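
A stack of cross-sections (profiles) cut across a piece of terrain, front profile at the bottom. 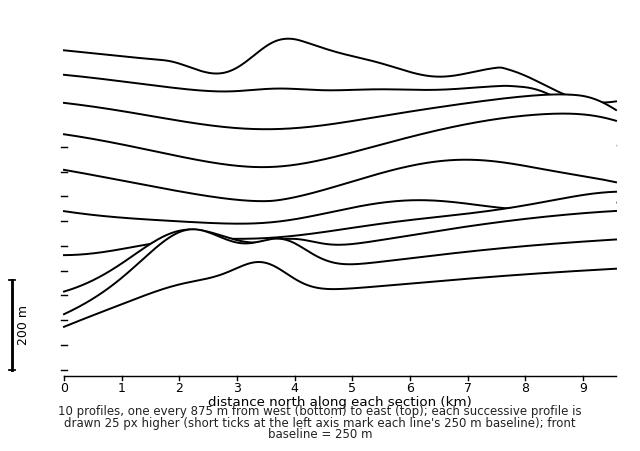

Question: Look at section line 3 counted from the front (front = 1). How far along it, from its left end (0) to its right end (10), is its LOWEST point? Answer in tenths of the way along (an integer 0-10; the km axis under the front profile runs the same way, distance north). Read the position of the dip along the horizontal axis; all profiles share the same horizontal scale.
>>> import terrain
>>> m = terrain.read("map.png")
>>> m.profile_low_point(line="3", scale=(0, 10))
0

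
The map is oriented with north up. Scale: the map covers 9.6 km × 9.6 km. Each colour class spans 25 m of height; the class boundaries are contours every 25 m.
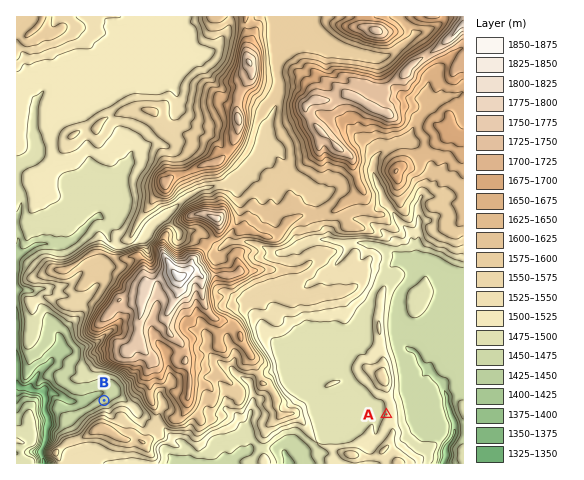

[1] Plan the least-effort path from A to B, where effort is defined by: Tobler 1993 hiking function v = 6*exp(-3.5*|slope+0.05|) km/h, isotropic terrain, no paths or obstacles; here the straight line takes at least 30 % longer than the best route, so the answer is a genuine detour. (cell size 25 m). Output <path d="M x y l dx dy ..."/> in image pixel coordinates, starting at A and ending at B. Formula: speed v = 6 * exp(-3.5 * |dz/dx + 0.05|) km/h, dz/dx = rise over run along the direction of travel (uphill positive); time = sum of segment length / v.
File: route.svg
<path d="M386 414l-7 4-3 0-28 14-18 0-2 1-3 0-4 1-5 3-7 0-11-6-4 0-4 2-3 0-23 12-5 0-7-4-56 0-4-2-3-2-9-5-6 0-7-4-2-2-10-5-2-2-2-1-12-12-2-1-5 0-10-5-18 0"/>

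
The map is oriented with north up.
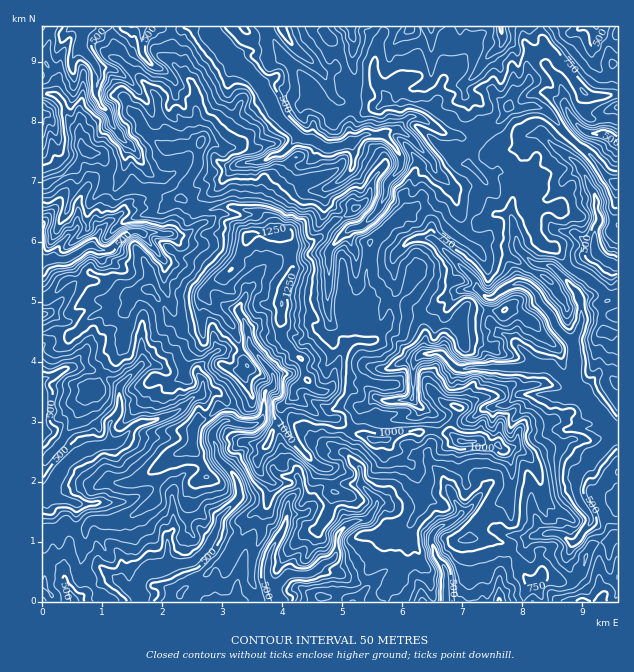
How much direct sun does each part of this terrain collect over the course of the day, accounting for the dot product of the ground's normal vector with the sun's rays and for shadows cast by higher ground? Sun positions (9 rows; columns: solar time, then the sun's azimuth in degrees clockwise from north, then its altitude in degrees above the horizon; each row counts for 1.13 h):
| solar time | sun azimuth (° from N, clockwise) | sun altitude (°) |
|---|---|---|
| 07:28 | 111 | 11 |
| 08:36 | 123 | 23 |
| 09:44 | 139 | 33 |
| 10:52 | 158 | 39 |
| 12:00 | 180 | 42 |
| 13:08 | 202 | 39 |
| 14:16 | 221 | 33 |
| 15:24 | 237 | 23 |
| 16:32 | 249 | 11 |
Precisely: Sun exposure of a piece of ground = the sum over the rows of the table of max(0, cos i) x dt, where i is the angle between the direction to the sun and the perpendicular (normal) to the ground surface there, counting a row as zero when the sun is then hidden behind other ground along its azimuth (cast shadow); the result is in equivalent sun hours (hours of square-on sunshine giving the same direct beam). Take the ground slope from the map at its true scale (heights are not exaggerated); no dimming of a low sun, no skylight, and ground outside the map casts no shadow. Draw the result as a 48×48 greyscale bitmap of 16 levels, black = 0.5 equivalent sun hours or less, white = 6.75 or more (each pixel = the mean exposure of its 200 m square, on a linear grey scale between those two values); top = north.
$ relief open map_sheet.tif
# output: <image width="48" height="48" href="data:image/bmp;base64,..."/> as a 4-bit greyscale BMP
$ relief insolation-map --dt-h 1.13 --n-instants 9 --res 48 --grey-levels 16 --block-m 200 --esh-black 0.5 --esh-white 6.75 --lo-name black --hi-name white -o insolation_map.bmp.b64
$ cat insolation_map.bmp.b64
<image width="48" height="48" href="data:image/bmp;base64,Qk32BAAAAAAAAHYAAAAoAAAAMAAAADAAAAABAAQAAAAAAIAEAAATCwAAEwsAABAAAAAAAAAAAAAAABEREQAiIiIAMzMzAERERABVVVUAZmZmAHd3dwCIiIgAmZmZAKqqqgC7u7sAzMzMAN3d3QDu7u4A////AMisqFeom7zdzInKma26vMzIvdy63L/+y5nNlnqGRqzMu2hCACSqnL22nMvMvezdzKu6i9ynUie8uoqpZIu9qb2lrMy6eIWcvKy7zs7tzIRru5j822vLzMtI3c3Zd3VqvMy8yt3erdhYy7au35zLvMlb3t3KZoYnvMzLzd3cqrl3q7hb21WavLlVaZiKpTiCSDd4zM3c282Izct2a7USeK3GNbzdze7FhTMRAlfOzNukOMqKiM/oR5vflnzKrMg1p3esy7l6m977WKyY3e6ovLumjXiqu4RZmrm7zu7byt/pfe7q24Zs7Mu6vMibu4dmnMh2Zket7HljnbaZ3+2e/tys2827uol0astjQ0Zpzug4zLu+xUas7rm+7e7ryJu3SH3IQjNWecdr2N3saJve7Lu+///chpzLdFjd66iYeJZoY1vIvO/pm+7clnQ0dmeap7rf2Mk0V5tyADqr3/tUMiNVMCFRmql4ipvN7H3qUlfN7XzP+WdniHFIyRAkNlinm5q97Yre6kJpy1bencq0EAbaVrpiQ0RZu6maunzc3tms2EKL6sut/4iSAiR6q7mauIVEWqR6jJru64VIhHqWNFVDACADJFicivuIvetVq7vJqDrbd3mJghATIzVmZ5uK3e/6rN3N29w0Yo7HeGve7rQVz+/JvuuK3avturutzc29p92UVnnMy/7suraK3rWL3JiNzKuby7u+iJuod2iXrL3OyYm960iGmTeZ3MuqqbvZXLuqp5mrmquXmqvupVuIhuibmqvcir65m8uqhomJmaqXWXR6U5t5zpyIiJrZepu+p3iZpnmJmMzKMBIBSMdZl0m4iGVmZ0Xdu5irp2mIh6y6yZ6mjaW8YkAYUkmVRWQ53JeLpml6h5qpR93fxDqUMnUhAllxeoZEnMuXVVdqlWZljdq5ffx0W9y3VUcUdHd3rd3KuiOKyjJI7YmY3aq5nqyMumESKJqYiZqnSZIVzdu+p3mquVWLjIzLuJ7//cd2EDMUcrtQTN3ZaZeaus/7Wdi777mb3suphjAAISrFJKuoesu8qsuFbfy53d26m4UhAAEhEiMoNmeGer27qoiHfO7Lm4qGZ5hjNFVXhQAWQlVVmrusu6eWzSftyodYp6ukEUdkWII2kkZJ3aioiapJwlVt7IR8y5qLYwFpMTVVdFd8uniZmnWNc3arh1Kczczc7cgiQhFXM4PLmbmZmGroQ2eXQinYdnmGeVVkjepgFjuUeb25d85gFVmHgmqWZVNnZGRs3e7/67dcyavc3dhJ3ZpVM5x4Z3ZWdFa93J3f/7rqh2fP/6Wbp+s1J6VJhYhTiGmqyomovMqJZnuIZli+/nUlNVOGZpd0JIqKl6ubmYZnebhYyru3Nmc1RAdRSXZmNqiqZ5iaeKuKtzVWmpyFVqZDWLcjqFVoe862S6iZh4iImnSGd7pWe4Z0qoVKdmZ4qap1vMd4l4mIiaVFirVmZpaIdmVVdlZ626hc3LZ4qGd5malIimRmVppnZ1RVhnmceraLuWWHm2h4iIh5VmhmaQ=="/>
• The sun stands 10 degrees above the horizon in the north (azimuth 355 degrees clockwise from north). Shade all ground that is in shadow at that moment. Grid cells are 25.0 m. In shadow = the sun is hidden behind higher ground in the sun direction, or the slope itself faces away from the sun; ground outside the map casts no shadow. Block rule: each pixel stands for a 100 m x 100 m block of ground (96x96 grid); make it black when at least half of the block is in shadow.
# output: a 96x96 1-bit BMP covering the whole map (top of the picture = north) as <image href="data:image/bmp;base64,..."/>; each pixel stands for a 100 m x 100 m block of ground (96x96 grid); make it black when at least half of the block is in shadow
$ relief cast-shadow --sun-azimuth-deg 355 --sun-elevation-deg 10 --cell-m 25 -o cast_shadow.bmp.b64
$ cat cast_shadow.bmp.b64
<image width="96" height="96" href="data:image/bmp;base64,Qk2+BAAAAAAAAD4AAAAoAAAAYAAAAGAAAAABAAEAAAAAAIAEAAATCwAAEwsAAAIAAAAAAAAA////AAAAAACHAcAf5+M4H/////6PB/APp+A8B//+//4PD+ABh/8GD///f/4cP/ABj//nB3//GH8QP/gBj//zh//8AD8w///Bj//5xz/8ADsx///gn//44H/+AB8x///43//4IP/+AB8R3//8T//8AP//D50Af//8b//8Ae//gcEI///+f//sweH/38AI//5+P//w4/f//+AA////////4////+AAA//+P///8f//v7gAAP//H///+f//9hgH+H//////+P//6DhP/x///////B//wDD//47//////b//wCDi/+7/////////wAPgP/99////////wMHwAH8R////////wcD4AB/D////////wcD8AA/H////////w/B/gAfP7///////w/A/8AHfz///////g/g//gAf5//////7Afwf/wA/Q//////AAP0P//4/8//8H/AA4ANv/8A/+f/gAIAAzwN3//g//f/AAAYAB+c7//8f///AOD8CAY8f//+f/f/ADP/zAI9//////P/88fn8AB9D/////H///cD+fB7g/////x/7/IAD/j7gH/f//7jH/AAD/73wHjP//5gGBAIAB7v8PwB//+ADxh///7///5z/P+AP/j///5////z8D/4f/7///8//7///H+Af/////8//p///v8Af///3//+fwf///4Af//zP/d/P4f///zAAP/gP88/H8d3/eHAAd/g/58QD+cwffYAAA/A/7+AJ3cAe/aQAAwB/z/DcQeA//HgAAAB/H/PmAeB//vAAA4BgP//hweB3wDAAB8Bx/ndwAeAv4HgAD+D4fvA4AMAP4HgAB////fgYAAAP8HgAA9//+/AIgAAH8HgAA+f/9+BgAAAB+D0AAQ//78N8AAAA/BEAAA///wP+cB8APwMAYB/Pfn///DwAf7+AcD+A/v///H0Af7+I+D8B/P9//P+gP8fY//4dwP/////4H8P4//gBAf/////AAAH8f/ABh/3////wAAD+P8ADD//////4AAB/H8DDD////3//4AAfC4DfHx///4eHgAAPgAA8AB///4MAAAADwAAwAD//5+AAAAABwAQwAD//owAYAB+AwA5iAP//wABAAB/AwB8CAD8fwAh+AAHg4H+AAnwP4D53wABg8H8AA/gD4G8/+DAweP4AAPgD4O8f/nCYGPACA/AHwd+//4f8PeBjB+AEA/P9z4//+8D//8MAB+AYAf///4B//48AD8AAAH///x4//z9gDwAAAP///n4f/n/gfwAAAP///fAP/P/gHwAAAf5//+AH+P/gOAAAQ/4T/8AH8f/gOAAAZ8wA/wAAQ//gOAgAJ4AAAAgRB//AAEAADwAAAAHB/+EAAIAADwAABAAA+4AAAYMAHwAABw4AMwAAbgYAP4AAAAcABwCAfB4Af4OAAAGABgEA+DwA+YeAAACAAAAI8HAB8A6AAADAAAAJwEAB8B6AAABgAAAMAAAD8D+AAAAwAAAEAAADwH0AYAAAAAAwAAADEEQAMAAgAAAwAAICMEAAGAAAAYE="/>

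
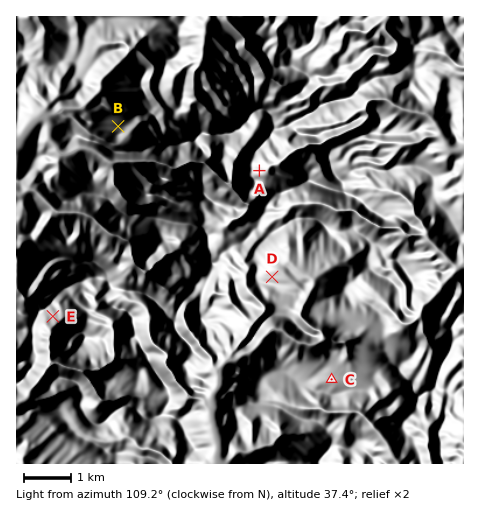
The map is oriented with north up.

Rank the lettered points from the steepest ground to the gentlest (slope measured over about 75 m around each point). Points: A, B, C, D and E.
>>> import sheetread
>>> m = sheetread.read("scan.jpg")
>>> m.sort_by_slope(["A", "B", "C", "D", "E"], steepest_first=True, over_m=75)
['E', 'A', 'D', 'B', 'C']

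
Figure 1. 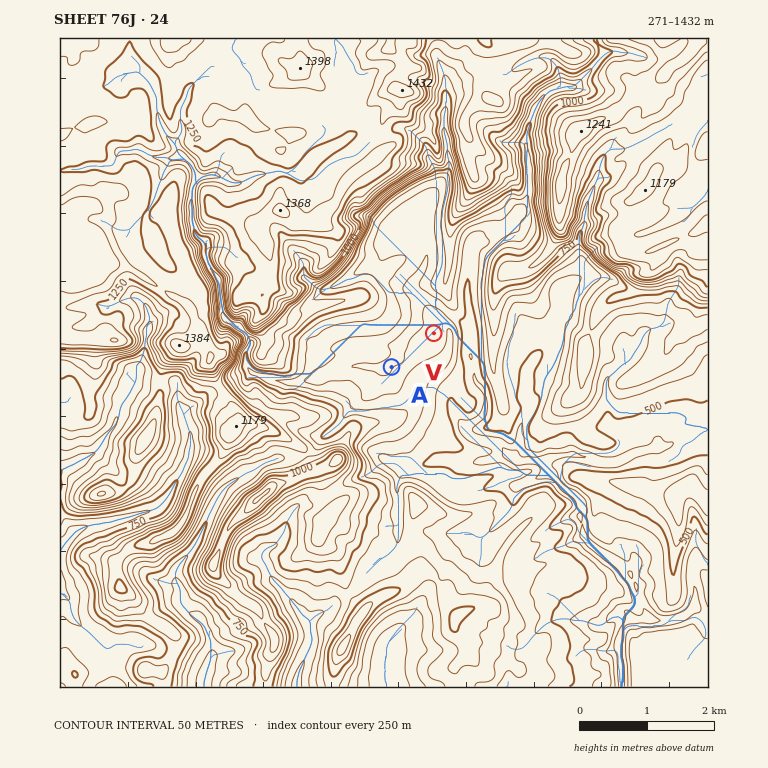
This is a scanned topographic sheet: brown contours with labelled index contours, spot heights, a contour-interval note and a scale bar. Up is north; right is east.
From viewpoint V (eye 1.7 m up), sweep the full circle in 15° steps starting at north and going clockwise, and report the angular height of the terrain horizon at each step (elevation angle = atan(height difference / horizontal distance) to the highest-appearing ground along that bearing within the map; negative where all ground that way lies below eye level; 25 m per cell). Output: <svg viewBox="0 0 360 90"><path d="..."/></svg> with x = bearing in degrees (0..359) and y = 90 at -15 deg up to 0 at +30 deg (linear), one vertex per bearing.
<svg viewBox="0 0 360 90"><path d="M0 41l15-6 15 9 15-10 15 6 15 3 15 7 15 0 15 1 15 0 15 0 15 0 15 0 15 1 15-5 15-4 15-2 15 2 15-7 15-7 15-2 15-4 15 5 15 2"/></svg>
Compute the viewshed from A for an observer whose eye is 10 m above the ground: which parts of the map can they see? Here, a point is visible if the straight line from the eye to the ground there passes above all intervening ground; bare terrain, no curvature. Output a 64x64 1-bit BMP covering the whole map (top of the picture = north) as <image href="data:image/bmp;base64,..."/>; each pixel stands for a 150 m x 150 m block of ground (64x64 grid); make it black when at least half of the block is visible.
<image width="64" height="64" href="data:image/bmp;base64,Qk0+AgAAAAAAAD4AAAAoAAAAQAAAAEAAAAABAAEAAAAAAAACAAATCwAAEwsAAAIAAAAAAAAA////AAAAAAAAAAAAAAAAAAAAAAAAAAAAAAAAAAAAAAAAAAAAAAAAAAAAAAAAAAAAAAAAAAAAAAAAAAAAAAAAAAAAAAAAAAAAAAAAAAAAAAAAAAAAAAAAAAAAAAAAAAAAAAAAAAAAAAAAAAAAAAAAAAAAAAAAAAAAAAAAAAAAAAAAAAAAAAAAAAAAAAAAAAAAAAAAAAAAAAAAAAAAAAAAAAAAAAAAAAAAAAAGAAAAAAAAAAGAAAAAAAAAAMgAAAAAAAAA+AAAAAAAAAAAAAAAAAAADAAAAAAAAAA4HwAAAAAAAHn/wAAAAAAAXf/AAAAAAADfvuAAAAAAAcGP4AAAAAABg//gAAAAAAGP//AAAAAAAM/AcAAAAAAAT8HiAAAAAAIf7+AAAAAAAA//mCAAAAAAD38AIAAAAAAPAgAgAAAAAASADCAAYQAABkAEPAHjAAAHMAQwA8AAAAYQBiAHwAAABBgGAA4AAAAADAYATgAAAAAEBgCGAAAAAAAHgYYAAAAABgPBgwAAAAAPg/GAAAAAAAfD+YAAAAAAB/uJgAAAAAAAPwGAAAAAAAAHAYAAAAAAAAsB4AAAAAAAAwDAAAAAAAADAIAAAAAAAAAAAAAAAAAAEAAAAAAAAAAwAAAAAAAAAAAAAAAAAAAAAAAAAAAAAAAAAAAAAAAAAAAAAAAAAAAAAIAAAA=="/>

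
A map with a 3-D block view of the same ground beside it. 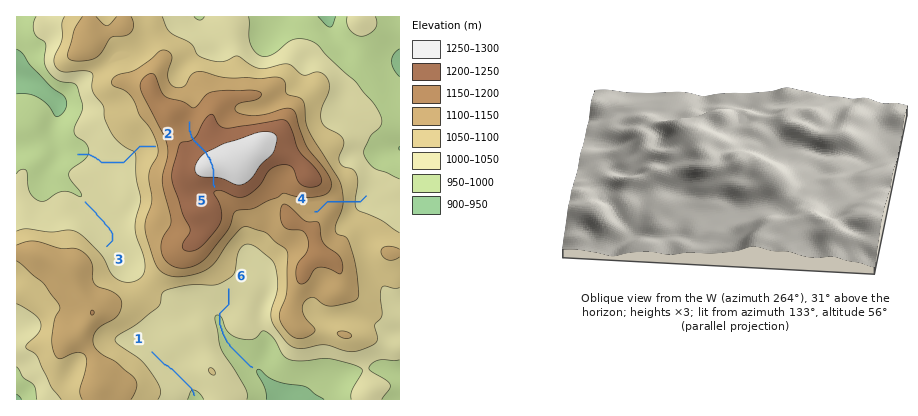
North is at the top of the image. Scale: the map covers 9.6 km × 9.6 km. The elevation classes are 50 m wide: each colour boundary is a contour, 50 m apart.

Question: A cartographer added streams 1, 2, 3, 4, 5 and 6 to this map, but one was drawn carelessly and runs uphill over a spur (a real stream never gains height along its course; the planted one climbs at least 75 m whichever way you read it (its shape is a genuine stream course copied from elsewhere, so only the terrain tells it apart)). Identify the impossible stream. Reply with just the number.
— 5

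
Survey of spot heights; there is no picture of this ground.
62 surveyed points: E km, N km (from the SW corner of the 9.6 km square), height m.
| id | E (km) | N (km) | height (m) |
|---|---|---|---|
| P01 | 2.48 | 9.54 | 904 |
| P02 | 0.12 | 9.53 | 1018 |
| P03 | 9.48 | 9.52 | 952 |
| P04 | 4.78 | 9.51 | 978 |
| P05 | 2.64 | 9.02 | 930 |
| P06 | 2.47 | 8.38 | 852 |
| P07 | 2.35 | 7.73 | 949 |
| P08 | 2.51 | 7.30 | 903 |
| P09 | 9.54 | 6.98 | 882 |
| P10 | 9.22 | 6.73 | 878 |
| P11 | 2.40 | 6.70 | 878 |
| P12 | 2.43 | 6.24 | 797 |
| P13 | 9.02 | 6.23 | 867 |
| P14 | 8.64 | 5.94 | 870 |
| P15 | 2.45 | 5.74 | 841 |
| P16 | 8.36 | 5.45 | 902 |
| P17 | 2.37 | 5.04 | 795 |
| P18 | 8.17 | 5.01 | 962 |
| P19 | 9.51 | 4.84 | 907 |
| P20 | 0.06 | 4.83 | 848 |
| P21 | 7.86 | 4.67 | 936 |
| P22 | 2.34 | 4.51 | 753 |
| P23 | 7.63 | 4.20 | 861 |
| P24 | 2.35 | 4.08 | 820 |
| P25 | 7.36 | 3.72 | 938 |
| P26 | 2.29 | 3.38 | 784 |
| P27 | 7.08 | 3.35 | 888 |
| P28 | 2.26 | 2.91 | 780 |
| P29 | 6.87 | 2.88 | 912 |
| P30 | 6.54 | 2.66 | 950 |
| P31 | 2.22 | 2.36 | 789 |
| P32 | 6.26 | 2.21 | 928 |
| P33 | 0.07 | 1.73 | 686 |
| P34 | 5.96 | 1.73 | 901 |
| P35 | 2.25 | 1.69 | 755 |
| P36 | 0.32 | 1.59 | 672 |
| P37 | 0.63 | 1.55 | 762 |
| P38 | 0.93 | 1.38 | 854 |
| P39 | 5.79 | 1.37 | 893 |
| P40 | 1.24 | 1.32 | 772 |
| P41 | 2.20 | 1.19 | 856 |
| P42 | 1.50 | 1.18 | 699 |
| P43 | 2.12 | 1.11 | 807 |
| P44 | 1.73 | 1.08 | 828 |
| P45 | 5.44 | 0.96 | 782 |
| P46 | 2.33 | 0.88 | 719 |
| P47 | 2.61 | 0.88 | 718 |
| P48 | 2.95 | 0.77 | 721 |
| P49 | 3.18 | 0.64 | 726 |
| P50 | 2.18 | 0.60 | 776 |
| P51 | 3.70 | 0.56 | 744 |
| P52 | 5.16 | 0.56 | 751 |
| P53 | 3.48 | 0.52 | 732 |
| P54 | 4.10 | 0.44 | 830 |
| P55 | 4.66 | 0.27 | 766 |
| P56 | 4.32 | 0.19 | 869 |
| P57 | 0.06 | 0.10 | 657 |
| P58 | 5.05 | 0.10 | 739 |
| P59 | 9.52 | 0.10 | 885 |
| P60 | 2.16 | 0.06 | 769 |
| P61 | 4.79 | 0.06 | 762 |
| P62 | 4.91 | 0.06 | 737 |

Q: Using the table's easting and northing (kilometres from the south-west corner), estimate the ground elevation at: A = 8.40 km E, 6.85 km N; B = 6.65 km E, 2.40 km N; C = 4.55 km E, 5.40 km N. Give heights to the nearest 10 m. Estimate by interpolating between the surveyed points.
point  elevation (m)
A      880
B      960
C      840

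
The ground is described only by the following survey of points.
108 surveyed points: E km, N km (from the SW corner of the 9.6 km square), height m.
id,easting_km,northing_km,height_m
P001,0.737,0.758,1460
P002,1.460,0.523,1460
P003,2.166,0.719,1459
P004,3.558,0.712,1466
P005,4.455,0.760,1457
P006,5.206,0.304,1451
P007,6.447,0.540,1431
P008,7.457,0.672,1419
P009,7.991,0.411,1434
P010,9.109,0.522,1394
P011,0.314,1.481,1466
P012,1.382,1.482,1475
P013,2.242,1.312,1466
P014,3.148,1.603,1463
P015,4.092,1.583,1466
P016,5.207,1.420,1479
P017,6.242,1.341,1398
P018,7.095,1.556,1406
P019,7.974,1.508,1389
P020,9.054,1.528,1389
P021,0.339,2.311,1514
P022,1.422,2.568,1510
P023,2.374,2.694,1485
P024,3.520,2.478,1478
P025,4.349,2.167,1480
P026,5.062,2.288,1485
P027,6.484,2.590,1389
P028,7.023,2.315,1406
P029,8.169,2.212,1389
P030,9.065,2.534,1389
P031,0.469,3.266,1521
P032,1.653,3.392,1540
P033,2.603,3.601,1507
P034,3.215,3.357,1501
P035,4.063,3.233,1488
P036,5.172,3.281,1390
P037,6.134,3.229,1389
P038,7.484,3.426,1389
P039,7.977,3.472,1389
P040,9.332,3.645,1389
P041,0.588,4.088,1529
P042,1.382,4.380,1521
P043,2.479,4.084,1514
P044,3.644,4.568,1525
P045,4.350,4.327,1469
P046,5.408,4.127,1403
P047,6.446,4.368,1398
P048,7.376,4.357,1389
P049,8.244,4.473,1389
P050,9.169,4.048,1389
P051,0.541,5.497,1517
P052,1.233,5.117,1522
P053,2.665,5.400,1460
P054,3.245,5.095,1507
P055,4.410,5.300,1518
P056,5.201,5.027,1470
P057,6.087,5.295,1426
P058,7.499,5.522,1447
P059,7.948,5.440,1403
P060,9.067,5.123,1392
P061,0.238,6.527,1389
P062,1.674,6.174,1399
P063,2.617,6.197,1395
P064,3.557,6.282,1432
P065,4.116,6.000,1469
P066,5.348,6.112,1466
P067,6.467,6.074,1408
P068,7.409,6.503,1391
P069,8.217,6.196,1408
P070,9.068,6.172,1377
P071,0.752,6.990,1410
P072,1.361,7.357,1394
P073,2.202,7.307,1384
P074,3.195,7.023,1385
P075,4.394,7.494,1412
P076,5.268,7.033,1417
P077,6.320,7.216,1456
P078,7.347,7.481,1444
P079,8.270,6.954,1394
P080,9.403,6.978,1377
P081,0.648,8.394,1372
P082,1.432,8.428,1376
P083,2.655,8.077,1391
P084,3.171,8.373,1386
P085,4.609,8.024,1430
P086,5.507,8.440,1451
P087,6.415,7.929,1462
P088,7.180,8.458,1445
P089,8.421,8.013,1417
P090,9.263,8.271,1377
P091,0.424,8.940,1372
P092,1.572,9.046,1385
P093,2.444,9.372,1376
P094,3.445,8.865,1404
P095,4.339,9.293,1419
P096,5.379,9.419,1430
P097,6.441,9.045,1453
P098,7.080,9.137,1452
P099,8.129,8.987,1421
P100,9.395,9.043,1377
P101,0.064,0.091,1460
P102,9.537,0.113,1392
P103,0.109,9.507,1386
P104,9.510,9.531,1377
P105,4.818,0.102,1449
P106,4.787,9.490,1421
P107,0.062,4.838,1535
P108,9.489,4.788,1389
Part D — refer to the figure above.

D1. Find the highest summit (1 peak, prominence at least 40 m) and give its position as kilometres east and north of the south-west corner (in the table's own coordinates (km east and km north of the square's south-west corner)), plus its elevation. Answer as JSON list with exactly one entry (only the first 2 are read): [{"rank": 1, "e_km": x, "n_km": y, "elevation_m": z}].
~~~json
[{"rank": 1, "e_km": 1.59, "n_km": 3.56, "elevation_m": 1543}]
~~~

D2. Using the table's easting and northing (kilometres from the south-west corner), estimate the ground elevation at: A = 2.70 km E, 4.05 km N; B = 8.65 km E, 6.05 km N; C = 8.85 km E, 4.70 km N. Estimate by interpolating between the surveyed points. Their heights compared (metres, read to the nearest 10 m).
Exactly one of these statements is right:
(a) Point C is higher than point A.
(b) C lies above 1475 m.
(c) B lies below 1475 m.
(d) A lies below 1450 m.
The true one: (c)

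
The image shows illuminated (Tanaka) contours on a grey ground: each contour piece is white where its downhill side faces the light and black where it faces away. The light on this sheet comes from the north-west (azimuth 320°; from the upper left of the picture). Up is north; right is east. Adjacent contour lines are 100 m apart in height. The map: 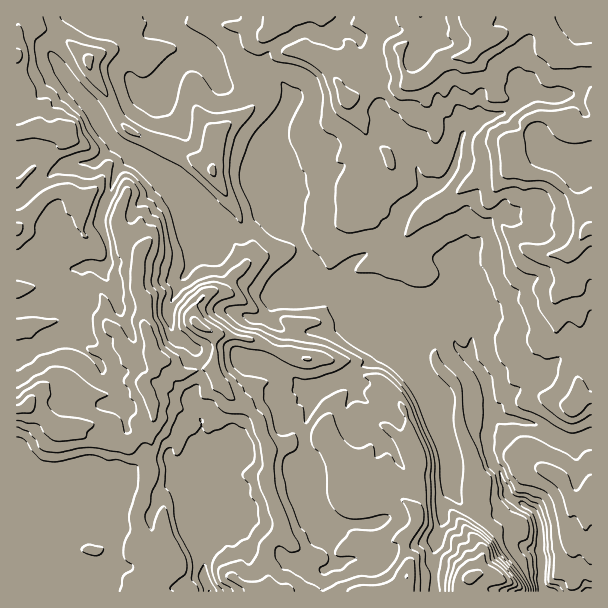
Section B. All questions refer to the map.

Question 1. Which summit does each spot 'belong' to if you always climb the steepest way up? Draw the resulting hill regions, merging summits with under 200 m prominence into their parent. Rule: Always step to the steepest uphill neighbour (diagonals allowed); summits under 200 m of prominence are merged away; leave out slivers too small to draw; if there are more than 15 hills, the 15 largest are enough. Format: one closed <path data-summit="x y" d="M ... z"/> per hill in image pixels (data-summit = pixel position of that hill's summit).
<path data-summit="27 405" d="M170 16l-154 1 0 574 418 1-1-37 3-16 8-20-2-15 8-16 15 18 9 5 24 1 8-2 7-10 20 10 5 8 3 13-1 21 2 38 3 2 46 0 1-154-4 0-16 6-18-8-20-12-18-4-10 0-12-5-4-7-4-28-17-23 5-31-11-6 0-9-7-7-7 0-11-4-37-2-29-9-27 3-10-6-32 2-2-3 0-10 3-11 0-13-3-8-17-12 5-10 0-47-12-30 0-21 12-21-3-13-8-10-18-9-14 0-19 8-8 0-3-4-4-12-7-14-29-20z"/><path data-summit="470 17" d="M591 16l-421 1 6 11 29 20 7 14 4 12 3 4 8 0 19-8 14 0 18 9 8 10 3 13-12 21 0 21 12 30 0 47-5 10 6 5 7 4 7 11-3 34 2 3 32-2 10 6 27-3 29 9 37 2 11 4 7 0 7 7 0 9 11 6-5 31 17 23 6 33 14 7 10 0 18 4 20 12 18 8 20-7z"/><path data-summit="473 576" d="M450 488l-8 16 2 15-8 20-3 16 1 36 109 1-3-40 1-21-6-19-19-12-3 0-7 10-8 2-24-1-9-5z"/>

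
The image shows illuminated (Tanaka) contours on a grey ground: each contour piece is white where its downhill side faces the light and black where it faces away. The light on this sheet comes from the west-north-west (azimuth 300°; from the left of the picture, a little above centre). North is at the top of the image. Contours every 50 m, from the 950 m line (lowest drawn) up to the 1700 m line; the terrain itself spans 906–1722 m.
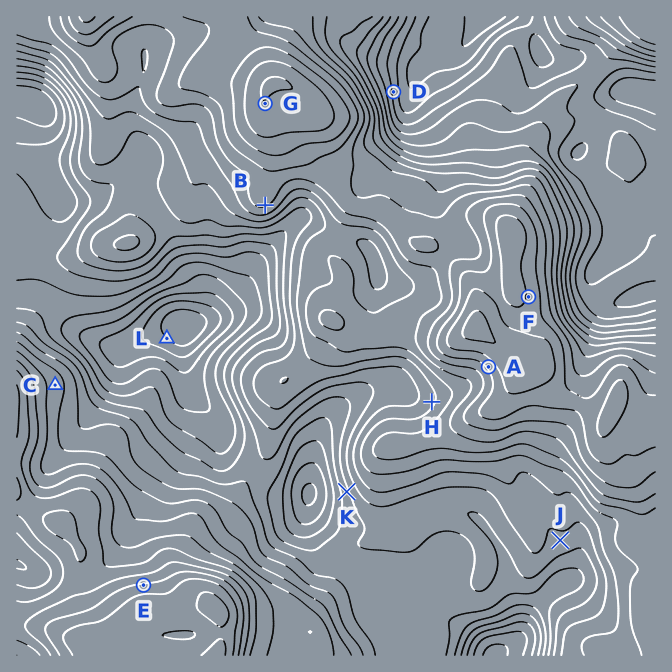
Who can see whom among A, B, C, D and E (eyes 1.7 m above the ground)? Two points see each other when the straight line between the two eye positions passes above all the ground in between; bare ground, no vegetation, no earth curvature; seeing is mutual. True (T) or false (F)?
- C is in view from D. F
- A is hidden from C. F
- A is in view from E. T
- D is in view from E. F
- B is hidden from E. F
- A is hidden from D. T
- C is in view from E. T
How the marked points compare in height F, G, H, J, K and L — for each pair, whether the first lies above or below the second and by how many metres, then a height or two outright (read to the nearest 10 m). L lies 750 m below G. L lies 690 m below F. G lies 460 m above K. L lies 440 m below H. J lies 410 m below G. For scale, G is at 1700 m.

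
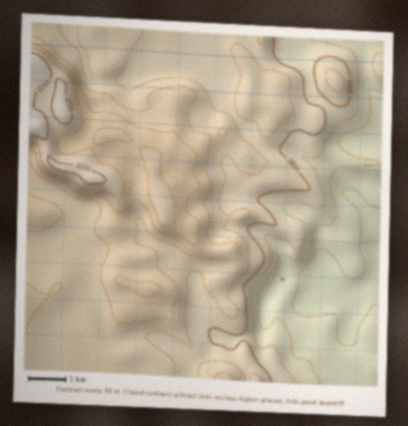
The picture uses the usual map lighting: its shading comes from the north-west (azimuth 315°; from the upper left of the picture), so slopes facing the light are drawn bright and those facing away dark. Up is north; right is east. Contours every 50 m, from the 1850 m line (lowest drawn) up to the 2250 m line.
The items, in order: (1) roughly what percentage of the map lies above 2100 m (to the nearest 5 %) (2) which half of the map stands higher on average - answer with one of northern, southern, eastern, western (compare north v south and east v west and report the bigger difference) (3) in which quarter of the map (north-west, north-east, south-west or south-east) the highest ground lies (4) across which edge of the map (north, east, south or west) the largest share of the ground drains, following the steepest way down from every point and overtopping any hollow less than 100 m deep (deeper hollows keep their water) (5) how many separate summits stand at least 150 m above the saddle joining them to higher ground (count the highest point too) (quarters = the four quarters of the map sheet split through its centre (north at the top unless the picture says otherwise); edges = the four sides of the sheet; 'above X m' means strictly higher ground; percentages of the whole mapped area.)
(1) Ground above 2100 m makes up about 25 % of the sheet.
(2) The western half stands higher on average than the eastern half.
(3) The highest ground is in the north-west quarter.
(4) Drainage is mainly to the east: more ground falls towards that edge than towards any other.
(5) Counting only tops that stand 150 m proud, the map has 1 summit.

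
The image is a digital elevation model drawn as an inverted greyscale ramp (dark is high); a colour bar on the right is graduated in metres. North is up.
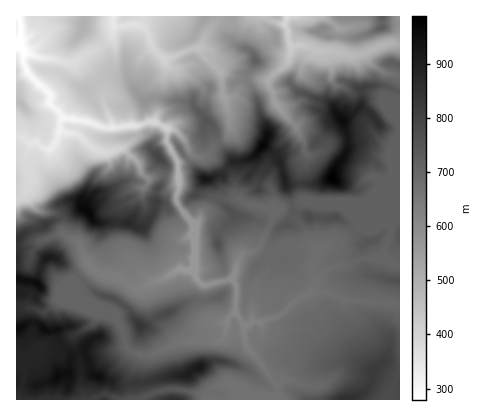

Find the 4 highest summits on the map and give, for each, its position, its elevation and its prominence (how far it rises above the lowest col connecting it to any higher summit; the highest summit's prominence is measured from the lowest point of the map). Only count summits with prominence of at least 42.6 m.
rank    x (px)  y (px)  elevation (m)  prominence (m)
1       332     178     988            709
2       262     146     972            149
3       90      214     969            300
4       38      284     959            182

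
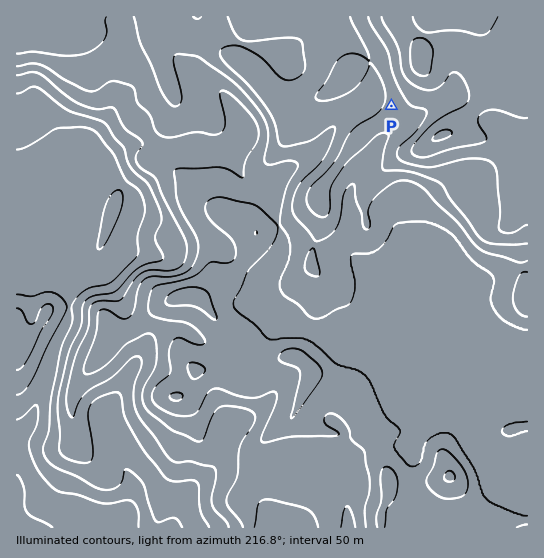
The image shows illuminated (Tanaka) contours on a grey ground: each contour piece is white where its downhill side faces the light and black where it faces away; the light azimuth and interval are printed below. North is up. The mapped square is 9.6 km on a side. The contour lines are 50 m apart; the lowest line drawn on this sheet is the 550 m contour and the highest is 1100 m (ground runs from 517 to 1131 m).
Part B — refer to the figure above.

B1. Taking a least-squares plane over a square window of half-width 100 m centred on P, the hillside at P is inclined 6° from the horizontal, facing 283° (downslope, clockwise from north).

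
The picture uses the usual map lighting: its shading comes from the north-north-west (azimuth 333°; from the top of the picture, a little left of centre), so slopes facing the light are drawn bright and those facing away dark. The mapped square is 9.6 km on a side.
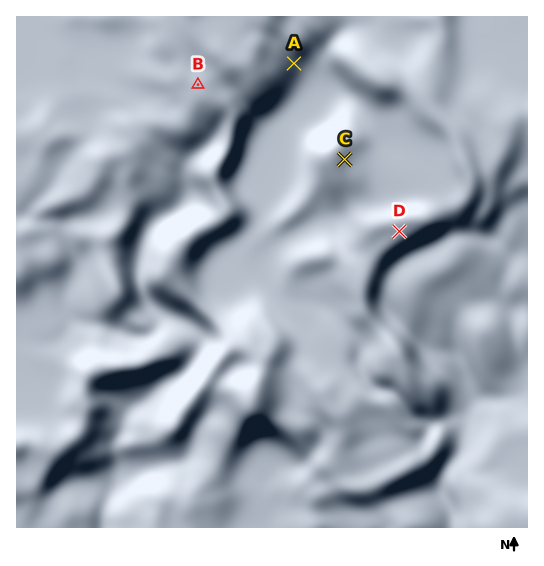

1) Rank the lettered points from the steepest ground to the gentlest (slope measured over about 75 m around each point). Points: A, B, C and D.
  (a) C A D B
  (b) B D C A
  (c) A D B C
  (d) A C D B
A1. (d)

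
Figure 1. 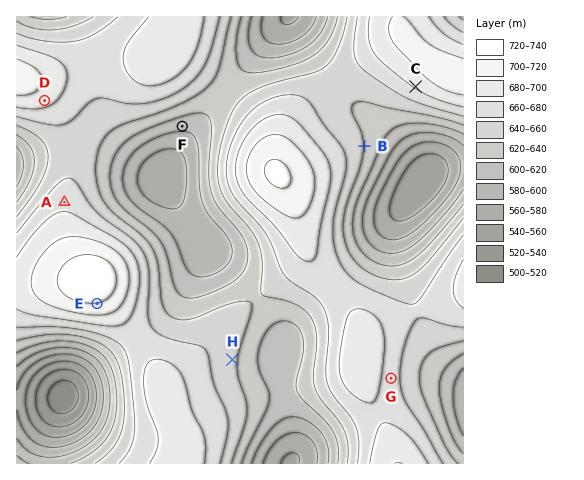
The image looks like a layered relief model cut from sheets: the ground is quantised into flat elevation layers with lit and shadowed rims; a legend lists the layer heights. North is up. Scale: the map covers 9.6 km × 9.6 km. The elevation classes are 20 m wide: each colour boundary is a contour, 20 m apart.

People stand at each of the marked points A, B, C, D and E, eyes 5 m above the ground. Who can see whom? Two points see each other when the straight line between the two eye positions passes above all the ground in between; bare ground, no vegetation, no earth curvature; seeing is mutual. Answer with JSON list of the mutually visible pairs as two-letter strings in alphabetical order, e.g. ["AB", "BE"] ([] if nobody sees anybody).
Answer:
["AD", "BC", "CD"]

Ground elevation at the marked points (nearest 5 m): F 605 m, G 670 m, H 645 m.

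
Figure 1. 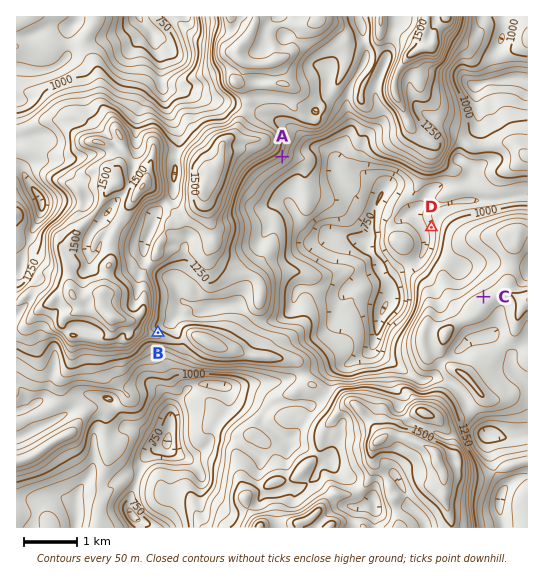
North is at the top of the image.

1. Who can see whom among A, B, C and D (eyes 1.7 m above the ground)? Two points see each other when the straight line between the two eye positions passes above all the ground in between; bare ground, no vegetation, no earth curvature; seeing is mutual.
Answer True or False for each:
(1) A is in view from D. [True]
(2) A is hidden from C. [False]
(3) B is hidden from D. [True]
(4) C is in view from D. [False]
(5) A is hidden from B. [True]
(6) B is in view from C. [False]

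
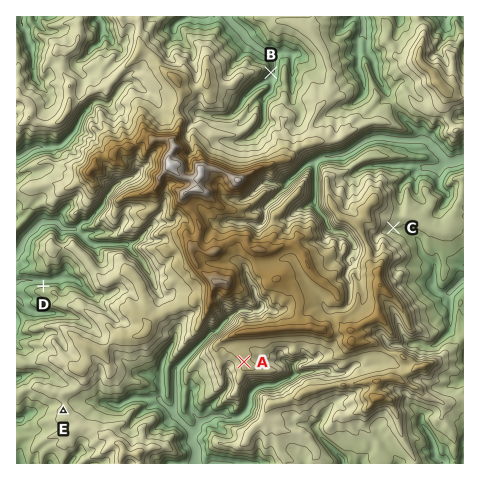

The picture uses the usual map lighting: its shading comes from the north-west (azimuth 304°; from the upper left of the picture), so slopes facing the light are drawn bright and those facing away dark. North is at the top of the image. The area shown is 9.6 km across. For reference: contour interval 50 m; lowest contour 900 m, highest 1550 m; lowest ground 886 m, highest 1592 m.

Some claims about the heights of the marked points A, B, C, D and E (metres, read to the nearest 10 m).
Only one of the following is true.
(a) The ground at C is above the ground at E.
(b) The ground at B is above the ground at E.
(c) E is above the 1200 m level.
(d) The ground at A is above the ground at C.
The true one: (d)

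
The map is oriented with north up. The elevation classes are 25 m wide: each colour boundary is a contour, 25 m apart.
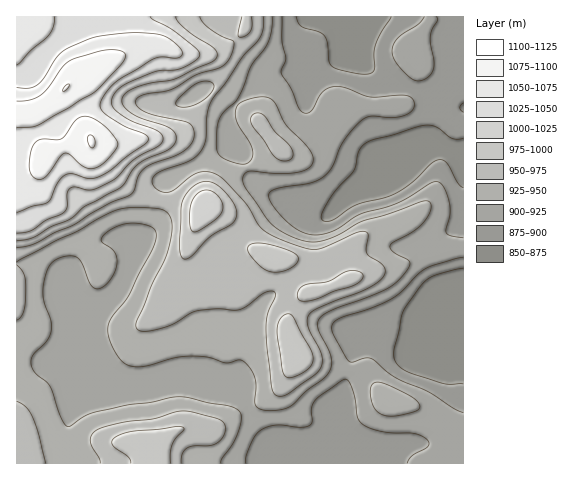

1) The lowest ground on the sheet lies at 855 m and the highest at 1100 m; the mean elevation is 945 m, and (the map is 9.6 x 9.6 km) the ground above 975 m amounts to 18.9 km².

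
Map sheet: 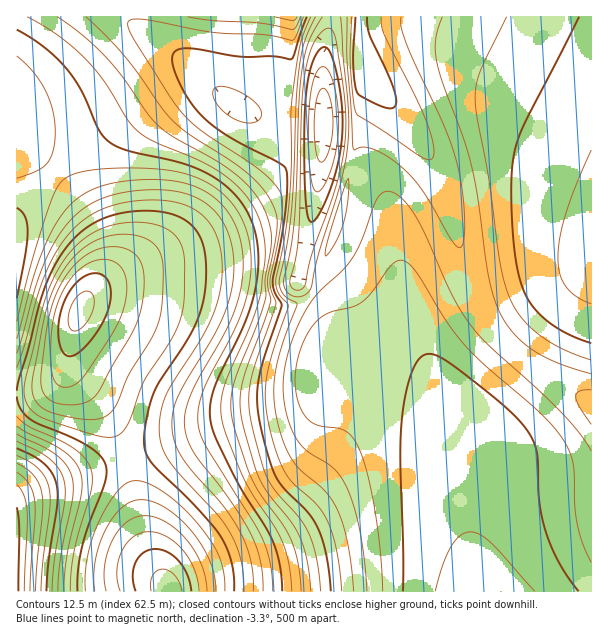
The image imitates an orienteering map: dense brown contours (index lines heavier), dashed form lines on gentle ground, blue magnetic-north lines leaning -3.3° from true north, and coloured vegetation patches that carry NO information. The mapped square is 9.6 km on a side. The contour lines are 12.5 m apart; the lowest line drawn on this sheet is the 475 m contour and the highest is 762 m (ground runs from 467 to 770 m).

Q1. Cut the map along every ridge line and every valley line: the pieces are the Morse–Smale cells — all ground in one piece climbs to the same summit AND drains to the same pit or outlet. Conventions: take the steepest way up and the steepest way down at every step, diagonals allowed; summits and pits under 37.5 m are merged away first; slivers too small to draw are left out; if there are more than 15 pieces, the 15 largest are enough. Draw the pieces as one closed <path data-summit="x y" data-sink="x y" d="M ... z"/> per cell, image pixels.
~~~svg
<path data-summit="168 591" data-sink="482 591" d="M332 367l-12 1-1 19-5 11-8 8-12 6-69 14-99 33 8 32 11 52 23 49 310-1-6-28-4-45 2-72-7-23-9-13-16-16-19-10-42-11z"/><path data-summit="360 60" data-sink="482 591" d="M377 86l1 15-18 31-18 78-24 74-5 7 0 3 7 6 8 11 3 9 0 16-7 20-2 10 55 7 33 7 24 11 20 19 14 22 2 14-2 72 4 45 7 29 112 0 1-188-46-28-27-20-29-30-18-35-21-82-12-35-23-39z"/><path data-summit="360 60" data-sink="591 239" d="M591 16l-231 1 1 51 55 67 23 39 12 35 15 64 18 44 10 15 25 24 27 20 45 27z"/><path data-summit="80 311" data-sink="324 123" d="M198 79l-9 0-15 6-75 49-31 26-50 53-1 181 24-3 10-5 10-8 6-13 11-50 6-12 15-13 23-4 75 2 30 4 48 14 18 0 9-4 10-8-14-12 0-4 20-86 6-49 0-26-3-2-13-1-47 1-15-3z"/><path data-summit="168 591" data-sink="324 123" d="M330 16l-313 0-1 199 21-24 50-47 80-54 22-11 14 1 30 24 13 8 15 3 47-1 15 2 1-63 7-29z"/><path data-summit="80 311" data-sink="482 591" d="M144 286l-34 2-17 6-9 9-6 12-8 30 2 27 34 42 20 44 99-32 69-14 12-6 8-8 5-11 5-31 7-20 0-16-6-14-13-12-10 8-9 4-18 0-65-17z"/><path data-summit="168 591" data-sink="17 540" d="M125 458l-81 26-28 13 1 95 151-1-23-48-11-52z"/><path data-summit="360 60" data-sink="324 123" d="M359 16l-28 1 0 7-7 29 0 90-4 30-7 43-15 62 0 4 14 12 6-10 24-74 18-78 18-31 0-11-16-19-2-9z"/><path data-summit="80 311" data-sink="17 540" d="M69 352l-3 17-10 15-15 7-25 4 1 101 27-12 82-26-10-24-10-20-34-42z"/>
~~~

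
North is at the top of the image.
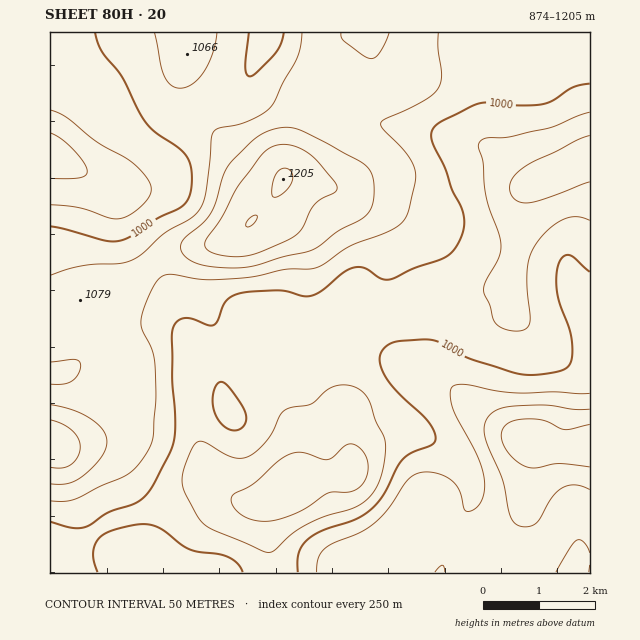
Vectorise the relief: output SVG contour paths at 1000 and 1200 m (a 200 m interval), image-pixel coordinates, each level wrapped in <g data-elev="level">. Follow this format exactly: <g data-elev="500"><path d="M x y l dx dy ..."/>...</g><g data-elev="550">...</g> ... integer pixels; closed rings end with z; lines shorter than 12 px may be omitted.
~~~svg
<g data-elev="1000"><path d="M243 572l-5-8-9-6-10-4-29-4-9-5-21-17-8-3-9-1-28 5-10 4-5 5-5 6-2 8 1 9 3 11"/><path d="M50 522l21 6 15-1 22-14 30-11 7-5 7-9 18-36 4-14 1-19-3-37 0-45 1-9 4-7 6-3 5 0 20 7 6 0 4-5 7-18 7-6 8-3 40-3 22 6 7 0 12-5 21-17 11-6 11 0 16 10 8 2 27-12 31-11 8-7 6-10 4-12 0-9-2-11-10-19-7-21-13-25-1-9 3-7 9-7 35-16 10-2 33 3 21-1 11-4 20-13 17-3"/><path d="M231 430l7 0 5-3 3-6 0-7-4-9-10-14-7-8-4-1-5 3-2 5-1 17 6 14 6 6z"/><path d="M590 272l-16-14-5-3-6 2-5 8-2 13 1 15 13 37 2 18-2 16-3 4-5 2-26 5-20-2-47-15-27-15-11-3-34 1-7 3-6 4-3 6-1 5 4 16 13 16 31 30 7 12 0 8-4 4-19 7-10 8-5 8-14 28-15 16-15 8-32 11-14 9-6 7-3 7 0 18"/><path d="M95 33l6 17 21 27 23 44 9 10 24 17 9 9 5 14-1 21-4 9-6 6-24 11-25 18-11 5-16 0-55-15"/><path d="M284 33l-3 11-5 9-19 19-7 4-3-1-2-7 4-35"/></g><g data-elev="1200"><path d="M246 226l3 1 4-3 3-4 1-4-2-1-5 3-3 3z"/><path d="M272 196l4 1 4-1 10-10 3-10-4-7-6-1-7 6-4 11z"/></g>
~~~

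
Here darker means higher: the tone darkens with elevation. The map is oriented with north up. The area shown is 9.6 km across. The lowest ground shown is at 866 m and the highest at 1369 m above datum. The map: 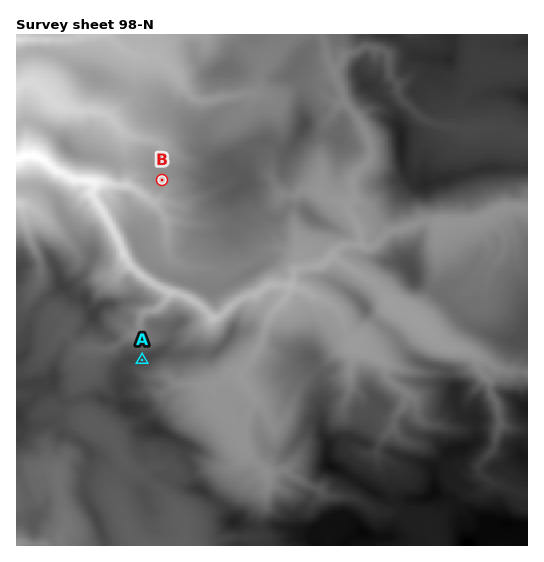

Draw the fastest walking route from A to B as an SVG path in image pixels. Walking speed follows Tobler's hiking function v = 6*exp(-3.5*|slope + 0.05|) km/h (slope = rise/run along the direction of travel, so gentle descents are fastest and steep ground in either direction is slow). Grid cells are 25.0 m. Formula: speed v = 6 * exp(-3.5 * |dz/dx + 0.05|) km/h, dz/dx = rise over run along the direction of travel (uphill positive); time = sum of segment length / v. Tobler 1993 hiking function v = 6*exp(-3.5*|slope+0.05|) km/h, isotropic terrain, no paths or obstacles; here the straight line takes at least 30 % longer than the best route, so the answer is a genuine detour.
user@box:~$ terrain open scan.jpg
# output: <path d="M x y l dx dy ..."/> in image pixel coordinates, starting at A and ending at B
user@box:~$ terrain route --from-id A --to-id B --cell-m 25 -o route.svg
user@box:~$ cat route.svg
<path d="M142 360l-1-3 0-2 1-3 4-4 3-5 0-2-4-8 0-2-3-6 0-4 3-5 2-3 3-1 1-3 6-2 4-4 2-6 0-1-1-3-7-6 2-3-2-3-5-5-4-8 0-1 16-32 0-18 1-2 0-10 2-2 0-12-2-3 0-3-1-2 0-3"/>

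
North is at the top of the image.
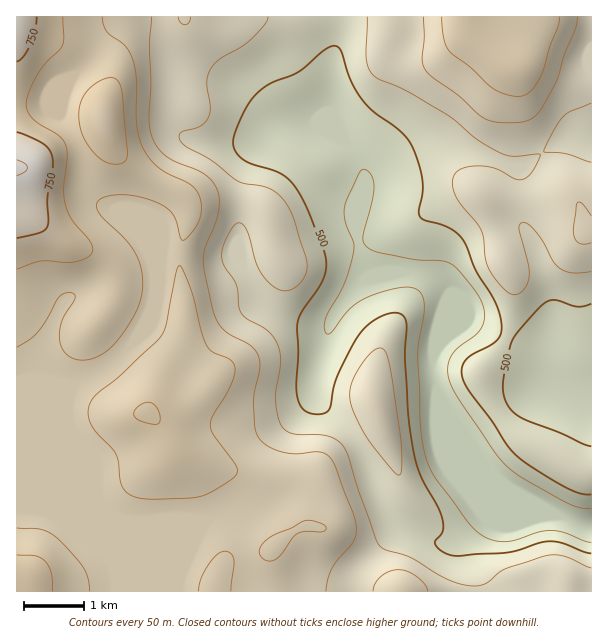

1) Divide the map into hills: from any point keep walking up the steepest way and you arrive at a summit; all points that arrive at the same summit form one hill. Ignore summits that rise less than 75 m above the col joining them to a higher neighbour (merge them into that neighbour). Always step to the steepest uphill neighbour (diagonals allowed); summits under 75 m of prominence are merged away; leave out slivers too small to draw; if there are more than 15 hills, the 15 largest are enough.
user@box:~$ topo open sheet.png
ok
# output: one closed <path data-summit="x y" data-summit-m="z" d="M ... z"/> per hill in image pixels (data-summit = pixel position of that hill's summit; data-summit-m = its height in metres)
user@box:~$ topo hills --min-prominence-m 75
<path data-summit="17 168" data-summit-m="803" d="M339 16l-323 1 0 490 32 4 15 6 48 0 21 5 30-4 45 2-13 19-10 24-6 21 1 8 412 0 1-191-35-10-5-5-5-23-5-8-72-35-20 14-15 16 1-15 14-38 0-6-15-13-13-4-27-2-24 4-3-3-12-36 4-19 0-26 4-10 0-9-6-15-21-26-7-18 1-49 9-33z"/><path data-summit="513 68" data-summit-m="685" d="M591 16l-250 0-1 16-8 25-2 26 1 36 9 18 6 4 12 17 6 15 0 9-4 10 0 26-4 19 12 36 3 3 24-4 27 2 13 4 15 13 0 6-14 38-1 15 15-16 20-14 72 35 5 8 5 23 8 6 27 8 5-1z"/><path data-summit="17 591" data-summit-m="732" d="M26 508l-10 1 1 83 160 0 3-16 10-28 18-27-13-3-33 0-30 4-21-5-48 0-15-6z"/>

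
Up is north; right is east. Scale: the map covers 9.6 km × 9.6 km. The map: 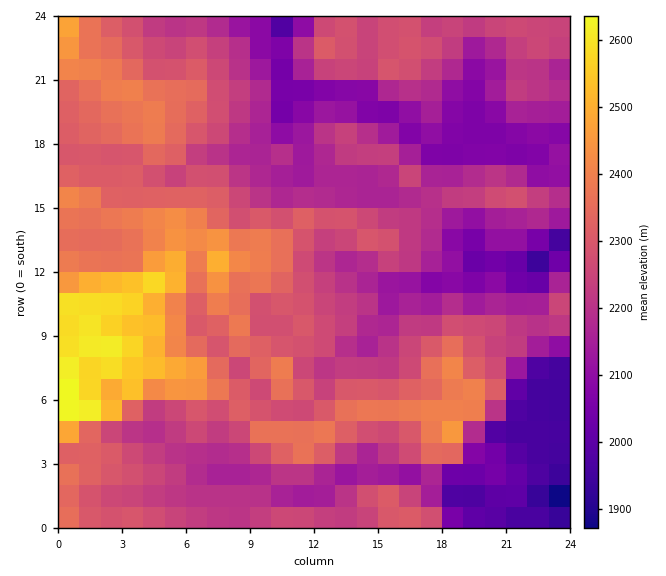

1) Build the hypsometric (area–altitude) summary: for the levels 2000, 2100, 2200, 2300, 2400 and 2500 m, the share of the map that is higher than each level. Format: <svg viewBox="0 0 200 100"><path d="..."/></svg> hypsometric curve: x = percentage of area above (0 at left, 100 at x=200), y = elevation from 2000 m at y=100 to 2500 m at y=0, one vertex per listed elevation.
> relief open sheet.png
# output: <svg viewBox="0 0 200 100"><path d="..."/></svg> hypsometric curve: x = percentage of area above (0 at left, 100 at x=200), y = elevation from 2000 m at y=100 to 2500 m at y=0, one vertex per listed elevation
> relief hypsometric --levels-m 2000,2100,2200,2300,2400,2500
<svg viewBox="0 0 200 100"><path d="M189 100l-20-20-39-20-64-20-43-20-12-20"/></svg>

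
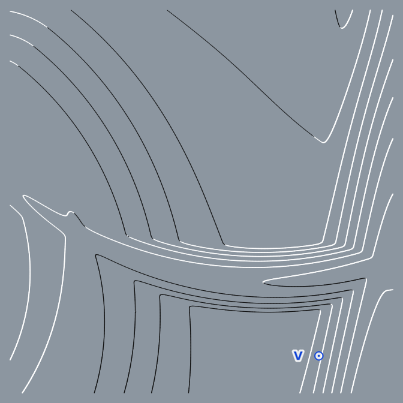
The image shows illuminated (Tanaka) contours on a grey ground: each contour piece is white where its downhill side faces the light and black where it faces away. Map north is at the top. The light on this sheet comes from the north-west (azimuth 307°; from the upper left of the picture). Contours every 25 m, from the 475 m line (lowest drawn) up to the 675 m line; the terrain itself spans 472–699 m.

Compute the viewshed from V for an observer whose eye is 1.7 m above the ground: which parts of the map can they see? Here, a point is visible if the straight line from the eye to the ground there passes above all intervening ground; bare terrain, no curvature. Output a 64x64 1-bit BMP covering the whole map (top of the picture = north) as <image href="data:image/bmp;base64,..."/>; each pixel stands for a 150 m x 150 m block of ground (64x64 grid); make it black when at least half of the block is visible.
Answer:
<image width="64" height="64" href="data:image/bmp;base64,Qk0+AgAAAAAAAD4AAAAoAAAAQAAAAEAAAAABAAEAAAAAAAACAAATCwAAEwsAAAIAAAAAAAAA////AAAAAAAAP//////+AAAf//////4AAB///////wAAD///////AAAP//////8AAA///////wAAD///////AAAH//////8AAAf//////wAAB///////AAAH//////+AAAf//////4AAB///////gAAD//////+AAAP//////4AAA///////gAAD//////+AAAP//////8AAA//+AAAP4AAD/gAAAABwAAPgAAAAAAAAA4AAAAAAAAACAAAAAAAAAAAAAAAAAAAAAAAAAAAAAAAAAAAAAAAAAAAAAAAAAAAAAAAAAAAAAAAAAAAAAAAAAAAAAAAAAAAAAAAAAAAAAAAAAAAAAAAAAAAAAAAAAAAAAAAAAAAAAAAAAAAAAAAAAAAAAAAAAAAAAAAAAAAAAAAAAAAAAAAAAAAAAAAAAAAAAAAAAAAAAAAAAAAAAAAAAAAAAAAAAAAAAAAAAAAAAAAAAAAAAAAAAAAAAAAAAAAAAAAAAAAAAAAAAAAAAAAAAAAAAAAAAAAAAAAAAAAAAAAAAAAAAAAAAAAAAAAAAAAAAAAAAAAAAAAAAAAAAAAAAAAAAAAAAAAAAAAAAAAAAAAAAAAAAAAAAAAAAAAAAAAAAAAAAAAAAAAAAAAAAAAAAAAAAAAAAAAAAAAAAAAAAAAAAAAAAAAAAAAAAAAAAAAAAAAAAAAAAA=="/>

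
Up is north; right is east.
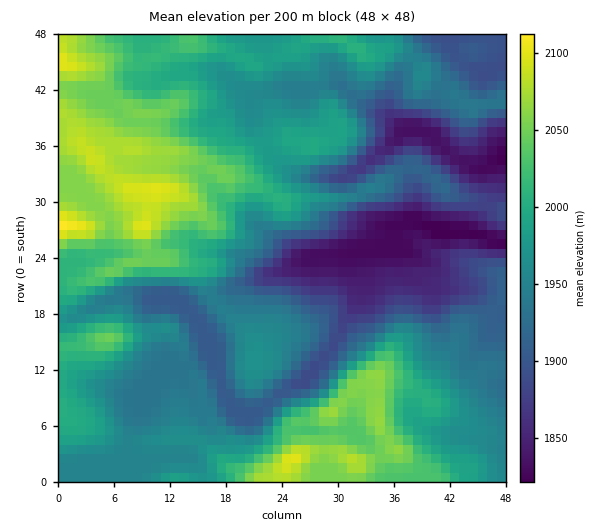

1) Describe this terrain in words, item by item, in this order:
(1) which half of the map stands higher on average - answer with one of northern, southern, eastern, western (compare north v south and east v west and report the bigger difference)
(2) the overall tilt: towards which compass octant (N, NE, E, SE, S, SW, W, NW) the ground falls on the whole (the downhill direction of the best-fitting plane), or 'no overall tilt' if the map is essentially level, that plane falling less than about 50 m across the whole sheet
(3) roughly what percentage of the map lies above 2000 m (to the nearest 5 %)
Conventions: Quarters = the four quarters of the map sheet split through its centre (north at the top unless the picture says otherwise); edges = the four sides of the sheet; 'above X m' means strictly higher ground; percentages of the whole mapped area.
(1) Taken as a whole, the western half is higher than the eastern.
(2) On the whole the ground falls towards the east.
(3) Ground above 2000 m makes up about 30 % of the sheet.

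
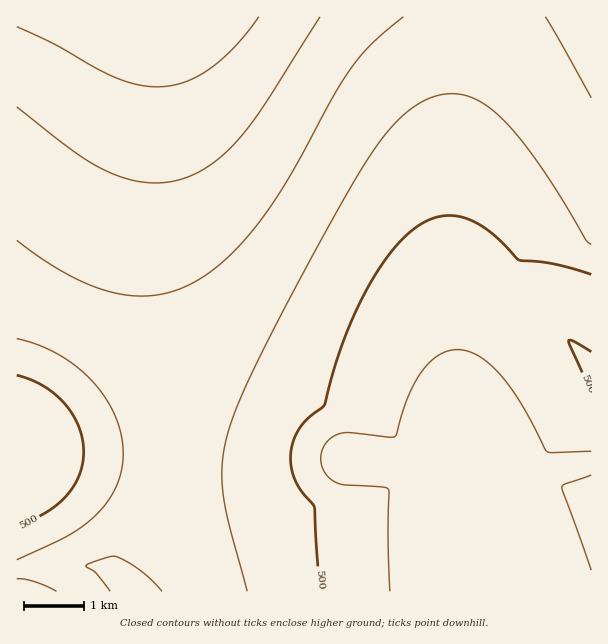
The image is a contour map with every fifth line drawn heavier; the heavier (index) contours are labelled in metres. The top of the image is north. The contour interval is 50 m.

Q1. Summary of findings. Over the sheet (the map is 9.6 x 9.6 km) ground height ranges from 410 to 740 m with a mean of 550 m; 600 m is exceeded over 22.1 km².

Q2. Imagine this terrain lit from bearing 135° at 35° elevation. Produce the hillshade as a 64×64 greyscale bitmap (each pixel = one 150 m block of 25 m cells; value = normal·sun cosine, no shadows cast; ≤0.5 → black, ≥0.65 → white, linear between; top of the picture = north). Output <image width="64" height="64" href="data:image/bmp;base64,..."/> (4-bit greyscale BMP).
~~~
<image width="64" height="64" href="data:image/bmp;base64,Qk12CAAAAAAAAHYAAAAoAAAAQAAAAEAAAAABAAQAAAAAAAAIAAATCwAAEwsAABAAAAAAAAAAAAAAABEREQAiIiIAMzMzAERERABVVVUAZmZmAHd3dwCIiIgAmZmZAKqqqgC7u7sAzMzMAN3d3QDu7u4A////AMu6mId2Zmd3iIiImZmZmZmqqqqqqpmZmZiIiHd3dmZm3MupiHd3d3eIiIiZmZmZmZqqqqqqmZmZmIiId3d2ZmZniIh3dmd3d3iIiImZmZmZmqqqqqqZmZmYiIh3d2ZmZgABIjNEVnd3eIiIiZmZmZmaqqqqqpmZmZiIiHd3ZmZmAAAAARJGd3d4iIiJmZmZmZqqqqqqmZmZmIiId3dmZmYAAAAAEjRnd3iIiImZmZmZmqqqqqqZmZmYiId3d2ZmZgAAAAABI1d3eIiIiZmZmZmqqqqqqpmZmZiIh3d3ZmZmAAAAAAEjV3d4iIiJmZmZmaqqqqqqmZmZmIiHd3dmZmYRAAAAARJGd3iIiImZmZmZmZmaqqqZmZmYiId3d2ZmZiIRAAABEjV3iIiIiZmZmZmIdniZqpmZmYiIh3d3ZmZlMyERAAESNXeIiIiJmZmZmYZUNGeZmZmZiIiHd3ZmZVREMiERERI1eIiIiJmZmZqph2VDRWeZmZmIiId3dmZlVFVDIhERIjV4iIiImZmZmrqYdlVVVniZmYiIh3d2ZmVVZlQyIiIjNXiIiIiZmZmrzLqHZmZmZ5mZiIiHd3d3d2ZmVUMyIiM1eIiIiZmZmazty6mHd3d4mZmIiId3d3iIh3ZlRDMzM0V4iIiJmZmZrf7cupiIiJmZmYiIh3d2eamZd2ZUQzM0RXiIiJmZmZms//3LqZmZmZmZiIh3d3Zoq7p3ZlVERERWeIiImZmZmav//9y7qqqpmZmIiHd3dmaKzHd2ZVVERVaIiImZmZmaqt///cy7qqmZmYiId3d2ZmesiHdmZVVVZ4iIiZmZmZqqvf/+3LuqqZmZiIh3d3ZmZnmIh3ZmZVZniIiZmZmZqqqqzd3LqqqpmZmIiHd3dmZmZpmId3ZmZniIiJmZmZqqqqqqu6qqqqqZmYiId3d2ZmZmqZiHd3ZneIiJmZmZmqqqqqqqqqqqqpmZiIh3d3ZmZmaqmYiHd3eIiImZmZmqqqqqqqqqqqqqmZmIiHd3dmZmZqqpmIh3eIiImZmZmaqqqqqqqqqqqqqZmYiIh3d2ZmZmuqmYiIiIiIiZmZmaqqqqqqqqqqqqqpmZmIiHd3ZmZmW6qZmIiIiIiZmZmZqqqqqqq7uqqqqqmZmYiId3dmZmZaqpmYiIiIiJmZmZqqqqqqu7u7qqqqqZmZiIh3d2ZmZmqqmZiIiIiJmZmZmqqqqqu7u7u6qqqqmZmIiHd3dmZmeqmZiIiIiImZmZmqqqqqu7u7u7uqqqqZmYiId3d2Zmd5mYiIiIiIiZmZmaqqqqq7u7u7u6qqqpmZiIh3d3d3d4mIiIiIiIiZmZmZqqqqq7u7u7u7qqqqmZmIiHd3d3eIiIiIiIiIiJmZmZqqqqq7u7u7u7u6qqqZmYiId3d3iIiYiIiIiIiImZmZmqqqqru7u7u7u7qqqpmZiIh3eIiJmZiIiIiIiIiZmZmaqqqru7u7u7u7uqqqmZmIiHeImZmZqIiIiIiIiZmZmaqqqqu7u7u7u7u6qqqZmYiIeImaqqqoiIiIiIiJmZmZqqqqq7u7u7u7u7uqqpmZiIh3iqqqqriIiIiIiImZmZmqqqq7u7u7u7u7u6qqmZmIiHd4qru7uIiIiIiIiZmZmaqqqru7u7u7u7u7qqqZmYiId3eImZmYiIiIiIiJmZmZqqqqu7u7u7u7u7uqqpmZiIh3d3d3d3iIiIiIiImZmZqqqqu7u7u7u7u7u6qqmZmIiHd3d3ZmaIiIiIiIiZmZmqqqq7u7u7u7u7u7qqqZmYiId3d3dmZoiIiIiIiJmZmaqqqru7u7u7u7u7uqqpmZiIh3d3d2ZmiIiIiIiImZmZqqqqu7u7u7u7u7u6qqmZmIiHd3d3ZmaIiIiIiIiZmZmqqqq7u7u7u7u7u7qqqZmYiId3d3d2ZniIiIiIiJmZmaqqqru7u7u7u7u7uqqpmZiIh3d3d3ZmeIiIiIiImZmZqqqru7u7u7u7u7u6qqmZmIiHd3d3dmZ4iIiIiIiZmZmqqqu7u7u7u7u7u7qqqZmYiId3d3d3ZniIiIiIiJmZmaqqq7u7u7u7u7u7uqqpmZiIh3d3d3dmiIiIiIiImZmZqqqru7u7u7u7u7u6qqmZmIiHd3d3d3aIiIiIiIiZmZmqqqu7u7u7u7u7u7qqqZmYiId3d3d3doiIiIiIiJmZmaqqq7u7u7u7u7u7uqqpmZiIh3d3d3d3iIiIiIiImZmaqqq7u7u7vMu7u7u6qqmZmIiHd3d3d3eIiIiIiIiZmZqqqru7u7vMzLu7u7qqqpmYiId3d3d3d4iIiIiIiJmZmqqqu7u7vMzMy7u7u6qqmZiIh3d3d3d3iIiIiIiJmZmaqqu7u7vMzMzLu7u7qqqZmYiId3d3d3eIiIiIiImZmaqqq7u7vMzMzMy7u7uqqpmZiIh3d3d3d4iIiIiIiZmZqqqru7u8zMzMzLu7u6qqmZmIiHd3d3d3iIiIiIiZmZmqqru7u8zMzMzMy7u7uqqpmYiId3d3d3eIiIiIiJmZmqqqu7u7zMzMzMzLu7u6qqmZiIh3d3d3d5iIiIiJmZmaqqq7u7zMzMzMzMu7u7uqqZmYiHd3d3d3mZmIiImZmZqqq7u7vMzMzMzMy7u7u6qqmZiIh3d3d3eZmZiImZmZmqqru7u8zMzMzMzLu7u7qqqZmIiHd3d3d5mZmYiZmZmaqqu7u7zMzMzMzMu7u7u6qpmYiId3d3d3"/>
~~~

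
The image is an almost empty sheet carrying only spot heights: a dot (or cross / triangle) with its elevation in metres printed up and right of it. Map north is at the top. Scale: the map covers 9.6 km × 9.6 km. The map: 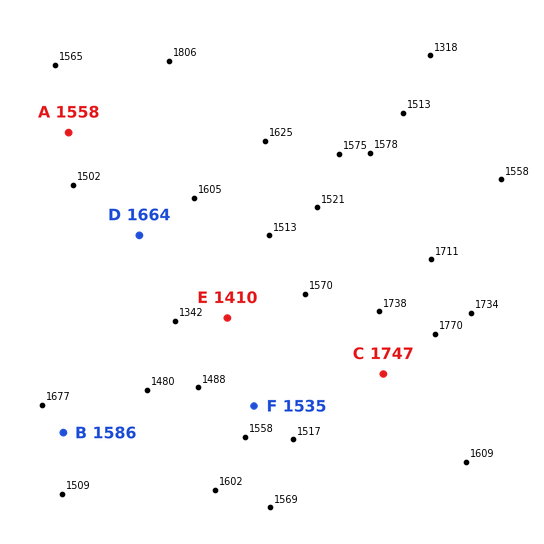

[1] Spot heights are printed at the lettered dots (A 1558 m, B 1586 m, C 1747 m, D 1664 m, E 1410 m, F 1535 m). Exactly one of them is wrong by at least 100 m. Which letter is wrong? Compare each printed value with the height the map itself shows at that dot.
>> D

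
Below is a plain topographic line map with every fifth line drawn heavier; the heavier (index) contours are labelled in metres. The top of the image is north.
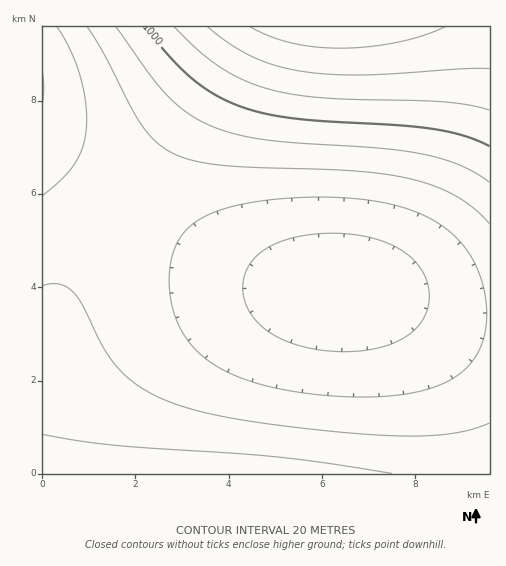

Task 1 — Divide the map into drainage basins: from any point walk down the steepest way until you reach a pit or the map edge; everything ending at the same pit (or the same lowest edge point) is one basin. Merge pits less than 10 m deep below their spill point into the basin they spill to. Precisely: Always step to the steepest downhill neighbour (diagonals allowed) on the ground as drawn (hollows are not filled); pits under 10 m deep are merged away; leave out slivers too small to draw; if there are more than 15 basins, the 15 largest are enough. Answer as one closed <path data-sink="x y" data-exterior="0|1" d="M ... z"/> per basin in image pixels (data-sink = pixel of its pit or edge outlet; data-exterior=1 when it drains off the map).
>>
<path data-sink="339 289" data-exterior="0" d="M489 26l-243 0-3 3-48 73-113 159-25 43-15 48 1 122 447-1z"/><path data-sink="43 87" data-exterior="1" d="M244 26l-202 1 1 325 11-40 17-35 134-190z"/>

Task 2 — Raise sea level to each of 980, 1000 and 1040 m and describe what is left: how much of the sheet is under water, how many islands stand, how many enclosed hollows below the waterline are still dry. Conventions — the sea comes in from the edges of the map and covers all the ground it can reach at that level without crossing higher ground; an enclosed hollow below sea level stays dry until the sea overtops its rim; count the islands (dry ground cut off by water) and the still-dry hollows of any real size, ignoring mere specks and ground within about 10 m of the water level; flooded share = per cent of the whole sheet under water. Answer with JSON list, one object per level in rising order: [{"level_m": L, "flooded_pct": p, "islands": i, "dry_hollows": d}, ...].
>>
[{"level_m": 980, "flooded_pct": 76, "islands": 0, "dry_hollows": 0}, {"level_m": 1000, "flooded_pct": 86, "islands": 0, "dry_hollows": 0}, {"level_m": 1040, "flooded_pct": 94, "islands": 0, "dry_hollows": 0}]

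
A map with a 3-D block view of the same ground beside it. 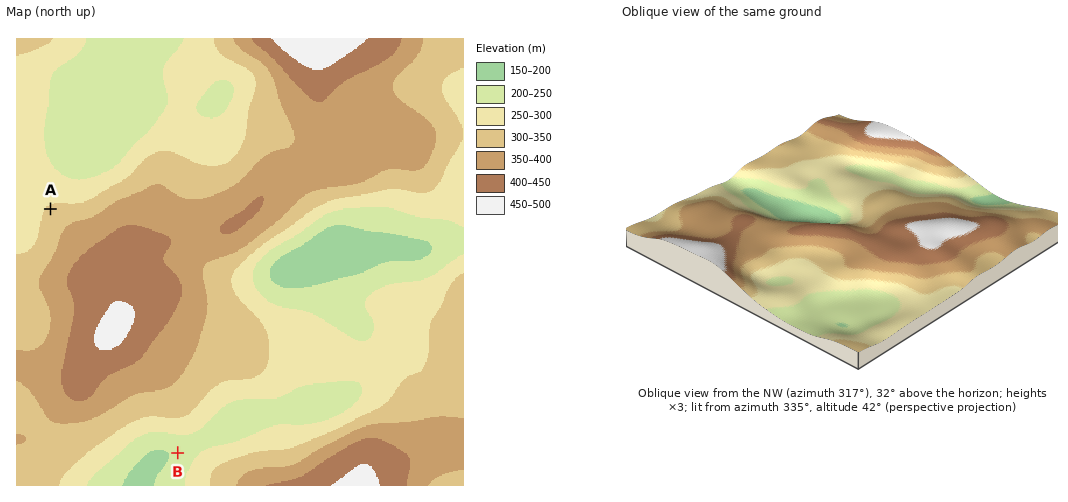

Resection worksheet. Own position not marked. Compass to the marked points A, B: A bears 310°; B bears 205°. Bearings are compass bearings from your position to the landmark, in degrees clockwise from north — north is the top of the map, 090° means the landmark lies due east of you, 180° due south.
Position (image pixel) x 224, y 354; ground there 330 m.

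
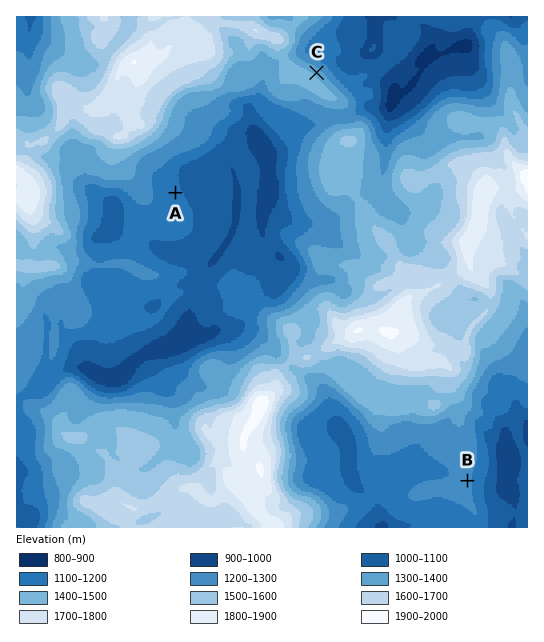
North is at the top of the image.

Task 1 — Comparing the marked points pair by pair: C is above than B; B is above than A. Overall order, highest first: C B A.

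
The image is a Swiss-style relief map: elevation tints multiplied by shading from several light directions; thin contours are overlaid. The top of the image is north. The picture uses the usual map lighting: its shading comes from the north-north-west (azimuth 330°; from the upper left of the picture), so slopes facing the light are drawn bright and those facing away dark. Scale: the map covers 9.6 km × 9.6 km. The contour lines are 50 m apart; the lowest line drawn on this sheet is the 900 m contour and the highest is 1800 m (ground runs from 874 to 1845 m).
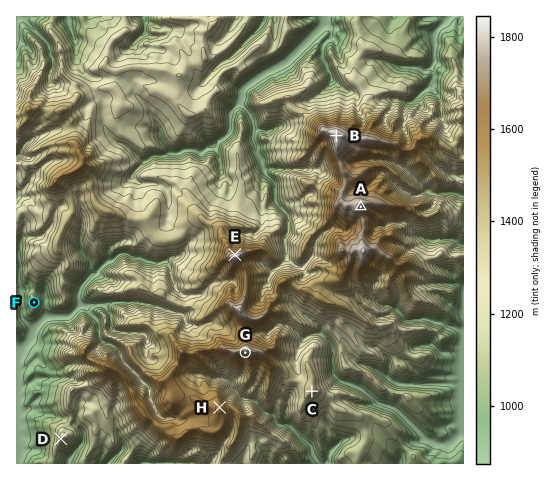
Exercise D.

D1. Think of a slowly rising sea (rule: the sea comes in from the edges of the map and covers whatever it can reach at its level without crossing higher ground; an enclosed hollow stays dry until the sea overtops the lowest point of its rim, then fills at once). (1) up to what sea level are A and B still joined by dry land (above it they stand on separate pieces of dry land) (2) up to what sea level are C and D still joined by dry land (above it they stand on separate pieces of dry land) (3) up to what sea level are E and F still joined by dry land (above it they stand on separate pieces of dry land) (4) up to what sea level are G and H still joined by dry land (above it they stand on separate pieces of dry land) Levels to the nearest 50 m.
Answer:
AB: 1700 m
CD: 1100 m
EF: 1000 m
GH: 1600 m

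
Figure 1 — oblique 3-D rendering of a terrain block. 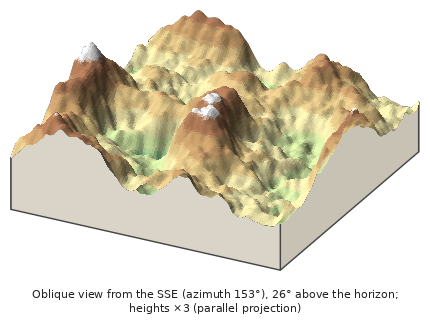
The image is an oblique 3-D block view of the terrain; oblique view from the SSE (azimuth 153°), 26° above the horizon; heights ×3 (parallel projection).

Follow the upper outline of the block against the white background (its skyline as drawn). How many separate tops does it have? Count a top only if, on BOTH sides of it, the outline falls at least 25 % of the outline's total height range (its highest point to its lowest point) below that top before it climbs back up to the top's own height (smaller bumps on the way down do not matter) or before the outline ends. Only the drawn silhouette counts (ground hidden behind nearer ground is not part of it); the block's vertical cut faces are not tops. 1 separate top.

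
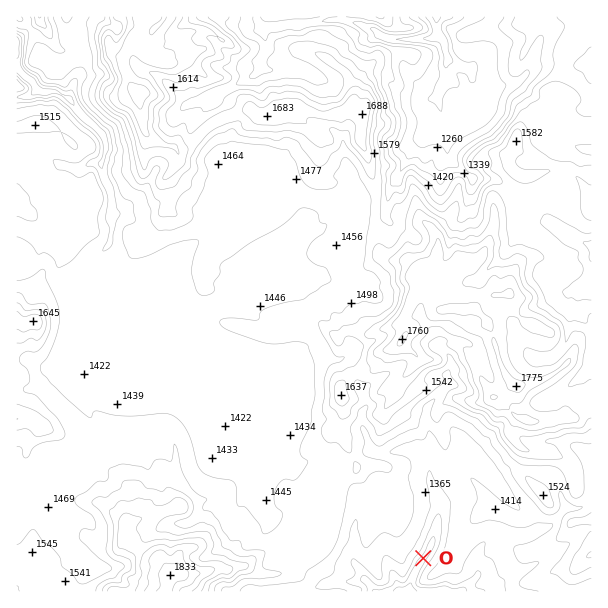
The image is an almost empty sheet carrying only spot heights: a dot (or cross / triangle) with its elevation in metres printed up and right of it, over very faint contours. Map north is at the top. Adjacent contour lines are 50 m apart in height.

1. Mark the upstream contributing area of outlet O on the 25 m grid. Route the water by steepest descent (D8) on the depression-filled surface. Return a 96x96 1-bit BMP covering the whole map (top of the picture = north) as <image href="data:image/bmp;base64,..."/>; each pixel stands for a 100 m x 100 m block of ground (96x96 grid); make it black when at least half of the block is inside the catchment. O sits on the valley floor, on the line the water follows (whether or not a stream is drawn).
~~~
<image width="96" height="96" href="data:image/bmp;base64,Qk2+BAAAAAAAAD4AAAAoAAAAYAAAAGAAAAABAAEAAAAAAIAEAAATCwAAEwsAAAIAAAAAAAAA////AAAAAAAAAAAAAAAAAAAAAAAAAAAAAAAAAAAAAAAAAAAAAAAAAAAAAAAAAAAAAAAAAAAAAAAAAAAAAAAAAAcAAAAAAAAAAAAAAA+AAAAAAAAAAAAAAB+AAAAAAAAAAAAAAD/AAAAAAAAAAAAAAH/AAAAAAAAAAAAAAP/gAAAAAAAAAAAAAP/gAAAAAAAAAAAAAf/wAAAAAAAAAAAAAf/4PAAAAAAAAAAAAP/8/gAAAAAAAAAAAP///wAAAAAAAAAAAP///wAAAAAAAAAAAf///wAAAAAAAAAAAf///gAAAAAAAAAAAf///AAAAAAAAAAAA///+AAAAAAAAAAAA///+AAAAAAAAAAA////+AAAAAAAAAAA////+AAAAAAAAAAA////+AAAAAAAAAAB////8AAAAAAAAAAB////4AAAAAAAAAAD////wAAAAAAAAAAD////4AAAAAAAAAAD////4AAAAAAAAAAD////4AAAAAAAAAAD////wAAAAAAAAAAD////gAAAAAAAAAAD////AAAAAAAAAAAD////wAAAAAAAAAAD////wAAAAAAAAAAB////wAAAAAAAAAAA////wAAAAAAAAAAAD///gAAAAAAAAAAAB///gAAAAAAAAAAAA///AAAAAAAAAAAAA///AAAAAAAAAAAAAP//AAAAAAAAAAAAAH//AAAAAAAAAAAAAH/+AAAAAAAAAAAAAP/+AAAAAAAAAAAAAP/8AAAAAAAAAAAAAH/4AAAAAAAAAAAAAHwAAAAAAAAAAAAAADwAAAAAAAAAAAAAADwAAAAAAAAAAAAAABwAAAAAAAAAAAAAAAwAAAAAAAAAAAAAAAAAAAAAAAAAAAAAAAAAAAAAAAAAAAAAAAAAAAAAAAAAAAAAAAAAAAAAAAAAAAAAAAAAAAAAAAAAAAAAAAAAAAAAAAAAAAAAAAAAAAAAAAAAAAAAAAAAAAAAAAAAAAAAAAAAAAAAAAAAAAAAAAAAAAAAAAAAAAAAAAAAAAAAAAAAAAAAAAAAAAAAAAAAAAAAAAAAAAAAAAAAAAAAAAAAAAAAAAAAAAAAAAAAAAAAAAAAAAAAAAAAAAAAAAAAAAAAAAAAAAAAAAAAAAAAAAAAAAAAAAAAAAAAAAAAAAAAAAAAAAAAAAAAAAAAAAAAAAAAAAAAAAAAAAAAAAAAAAAAAAAAAAAAAAAAAAAAAAAAAAAAAAAAAAAAAAAAAAAAAAAAAAAAAAAAAAAAAAAAAAAAAAAAAAAAAAAAAAAAAAAAAAAAAAAAAAAAAAAAAAAAAAAAAAAAAAAAAAAAAAAAAAAAAAAAAAAAAAAAAAAAAAAAAAAAAAAAAAAAAAAAAAAAAAAAAAAAAAAAAAAAAAAAAAAAAAAAAAAAAAAAAAAAAAAAAAAAAAAAAAAAAAAAAAAAAAAAAAAAAAAAAAAAAAAAAAAAAAAAAAAAAAAAAAAAAAAAAAAAAAAAAAAAAAAAAAAAAAAAAAAAAAAAAAAAAAAAAAAAAAAAAAAAAAAAAAAAAAAAAAAAAAAAAAAAAAA="/>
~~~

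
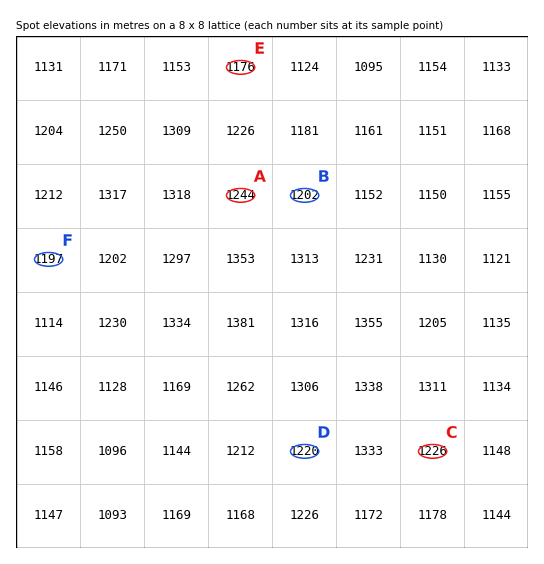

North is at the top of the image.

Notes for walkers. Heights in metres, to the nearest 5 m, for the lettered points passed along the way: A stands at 1245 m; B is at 1200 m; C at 1225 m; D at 1220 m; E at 1175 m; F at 1195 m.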